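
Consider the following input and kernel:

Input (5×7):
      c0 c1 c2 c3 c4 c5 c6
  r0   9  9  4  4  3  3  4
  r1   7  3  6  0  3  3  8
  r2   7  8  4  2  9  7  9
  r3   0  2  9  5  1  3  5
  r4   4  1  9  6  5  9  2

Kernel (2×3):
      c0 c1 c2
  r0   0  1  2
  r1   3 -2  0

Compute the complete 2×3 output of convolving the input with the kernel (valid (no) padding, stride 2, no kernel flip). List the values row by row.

Output[0,0]: The receptive field on the input at this output position is [9 9 4 / 7 3 6]. Elementwise product with the kernel and sum: 9·1 + 4·2 + 7·3 + 3·-2.

32 28 14
12 37 22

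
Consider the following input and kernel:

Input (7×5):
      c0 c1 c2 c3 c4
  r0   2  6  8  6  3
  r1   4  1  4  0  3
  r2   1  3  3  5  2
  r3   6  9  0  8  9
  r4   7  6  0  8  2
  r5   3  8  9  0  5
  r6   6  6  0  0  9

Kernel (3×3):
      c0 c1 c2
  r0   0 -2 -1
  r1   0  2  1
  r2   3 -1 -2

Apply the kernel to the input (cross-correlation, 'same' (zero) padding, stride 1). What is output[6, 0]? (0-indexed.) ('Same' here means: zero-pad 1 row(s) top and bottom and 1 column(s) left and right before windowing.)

The receptive field on the zero-padded input at this output position is [0 3 8 / 0 6 6 / 0 0 0]. Elementwise product with the kernel and sum: 3·-2 + 8·-1 + 6·2 + 6·1 + 0·3 + 0·-1 + 0·-2.

4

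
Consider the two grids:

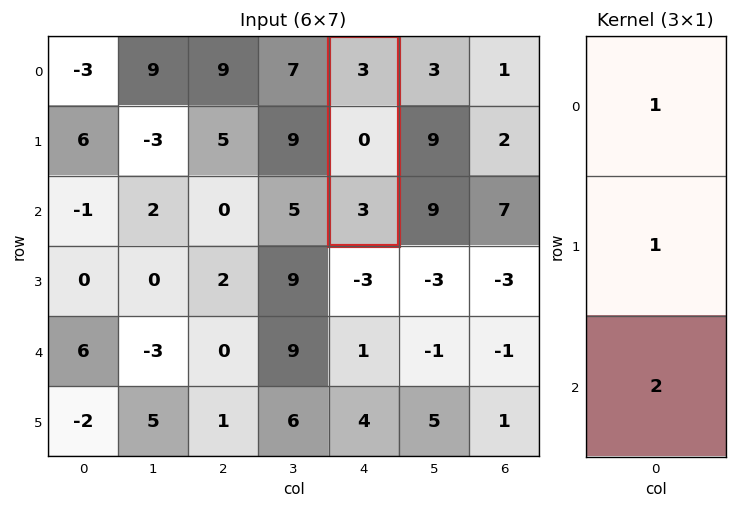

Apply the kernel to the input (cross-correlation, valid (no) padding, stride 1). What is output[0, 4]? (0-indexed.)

9

The receptive field on the input at this output position is [3 / 0 / 3]. Elementwise product with the kernel and sum: 3·1 + 0·1 + 3·2.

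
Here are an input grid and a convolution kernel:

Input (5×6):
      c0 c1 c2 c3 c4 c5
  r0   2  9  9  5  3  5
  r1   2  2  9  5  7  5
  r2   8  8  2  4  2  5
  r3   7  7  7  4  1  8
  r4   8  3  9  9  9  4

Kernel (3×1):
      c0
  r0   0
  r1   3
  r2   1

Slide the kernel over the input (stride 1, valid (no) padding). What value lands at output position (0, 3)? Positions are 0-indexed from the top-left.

19

The receptive field on the input at this output position is [5 / 5 / 4]. Elementwise product with the kernel and sum: 5·3 + 4·1.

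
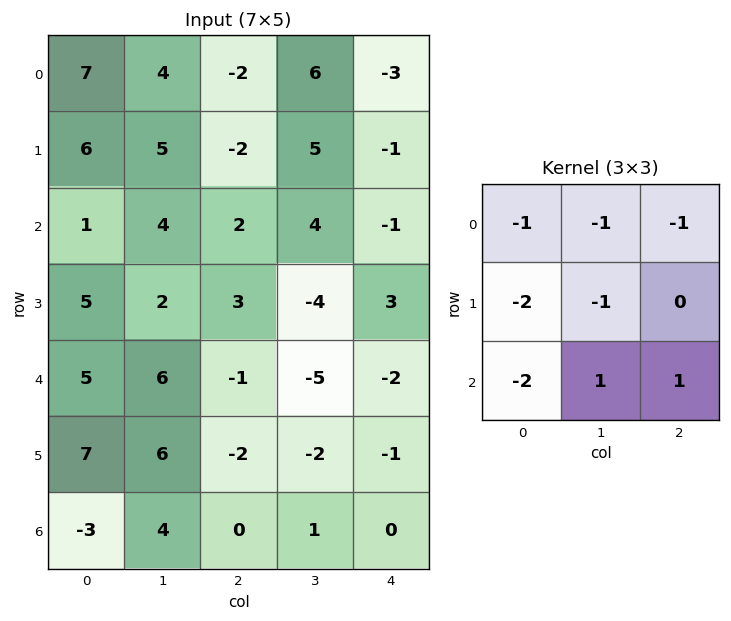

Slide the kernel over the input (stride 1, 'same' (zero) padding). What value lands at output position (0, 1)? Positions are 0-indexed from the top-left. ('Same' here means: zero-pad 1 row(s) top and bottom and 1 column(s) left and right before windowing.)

-27

The receptive field on the zero-padded input at this output position is [0 0 0 / 7 4 -2 / 6 5 -2]. Elementwise product with the kernel and sum: 0·-1 + 0·-1 + 0·-1 + 7·-2 + 4·-1 + 6·-2 + 5·1 + -2·1.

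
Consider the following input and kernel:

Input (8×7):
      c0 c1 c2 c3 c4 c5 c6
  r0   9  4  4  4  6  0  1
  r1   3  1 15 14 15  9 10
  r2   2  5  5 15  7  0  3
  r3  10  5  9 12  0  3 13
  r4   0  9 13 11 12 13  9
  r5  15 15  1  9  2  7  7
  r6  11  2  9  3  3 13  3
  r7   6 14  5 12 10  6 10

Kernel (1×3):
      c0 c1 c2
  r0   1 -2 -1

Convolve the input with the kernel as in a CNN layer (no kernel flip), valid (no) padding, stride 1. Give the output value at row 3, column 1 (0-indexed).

The receptive field on the input at this output position is [5 9 12]. Elementwise product with the kernel and sum: 5·1 + 9·-2 + 12·-1.

-25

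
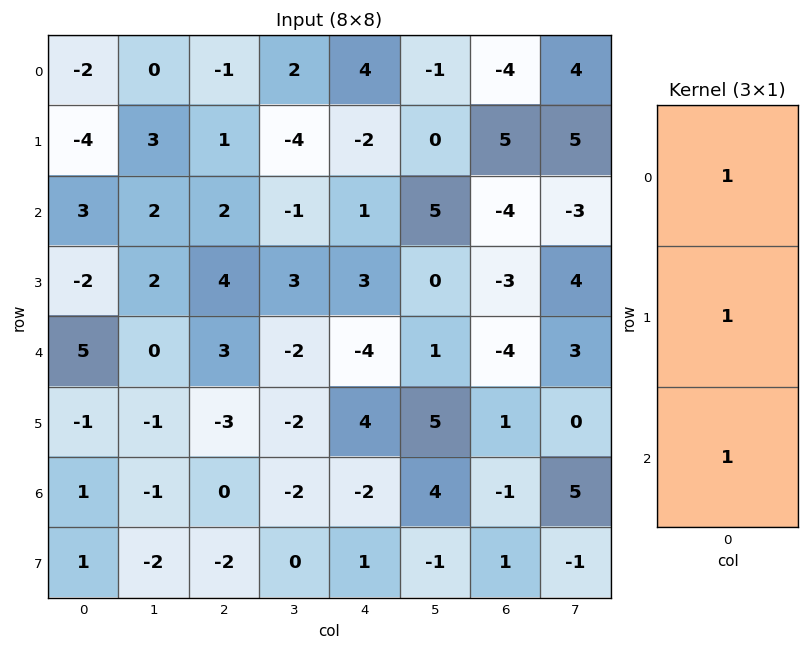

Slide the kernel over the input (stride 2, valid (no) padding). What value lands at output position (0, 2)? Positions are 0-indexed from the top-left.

3

The receptive field on the input at this output position is [4 / -2 / 1]. Elementwise product with the kernel and sum: 4·1 + -2·1 + 1·1.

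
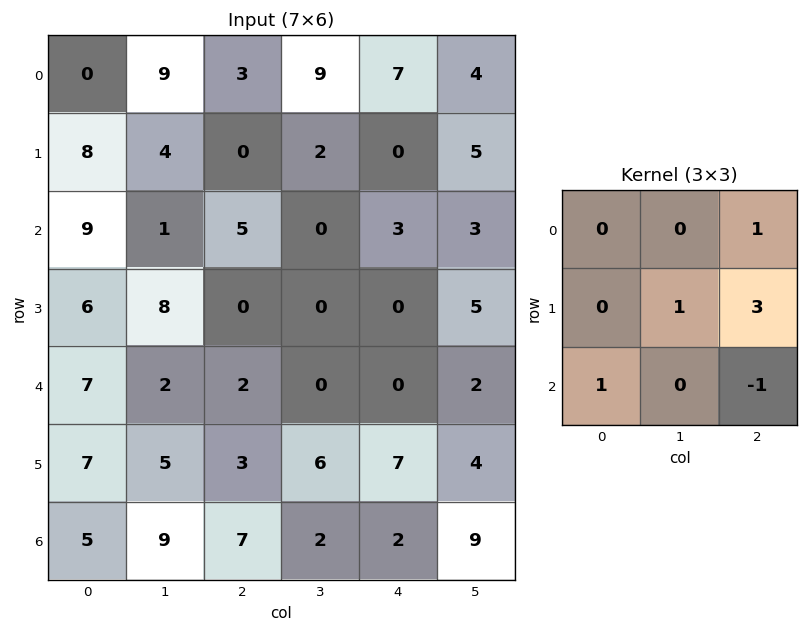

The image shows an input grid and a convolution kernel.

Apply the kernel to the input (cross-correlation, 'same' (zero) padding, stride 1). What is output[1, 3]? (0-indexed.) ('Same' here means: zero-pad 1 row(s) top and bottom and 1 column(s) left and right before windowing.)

The receptive field on the zero-padded input at this output position is [3 9 7 / 0 2 0 / 5 0 3]. Elementwise product with the kernel and sum: 7·1 + 2·1 + 0·3 + 5·1 + 3·-1.

11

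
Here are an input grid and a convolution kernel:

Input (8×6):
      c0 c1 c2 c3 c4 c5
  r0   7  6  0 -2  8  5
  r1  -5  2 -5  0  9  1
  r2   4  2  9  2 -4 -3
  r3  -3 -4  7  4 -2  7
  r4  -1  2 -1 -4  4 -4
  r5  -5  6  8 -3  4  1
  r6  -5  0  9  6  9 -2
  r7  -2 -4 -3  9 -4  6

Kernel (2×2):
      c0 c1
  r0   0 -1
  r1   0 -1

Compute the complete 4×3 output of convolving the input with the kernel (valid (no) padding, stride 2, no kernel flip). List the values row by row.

Output[0,0]: The receptive field on the input at this output position is [7 6 / -5 2]. Elementwise product with the kernel and sum: 6·-1 + 2·-1.
Output[0,1]: The receptive field on the input at this output position is [0 -2 / -5 0]. Elementwise product with the kernel and sum: -2·-1 + 0·-1.

-8 2 -6
2 -6 -4
-8 7 3
4 -15 -4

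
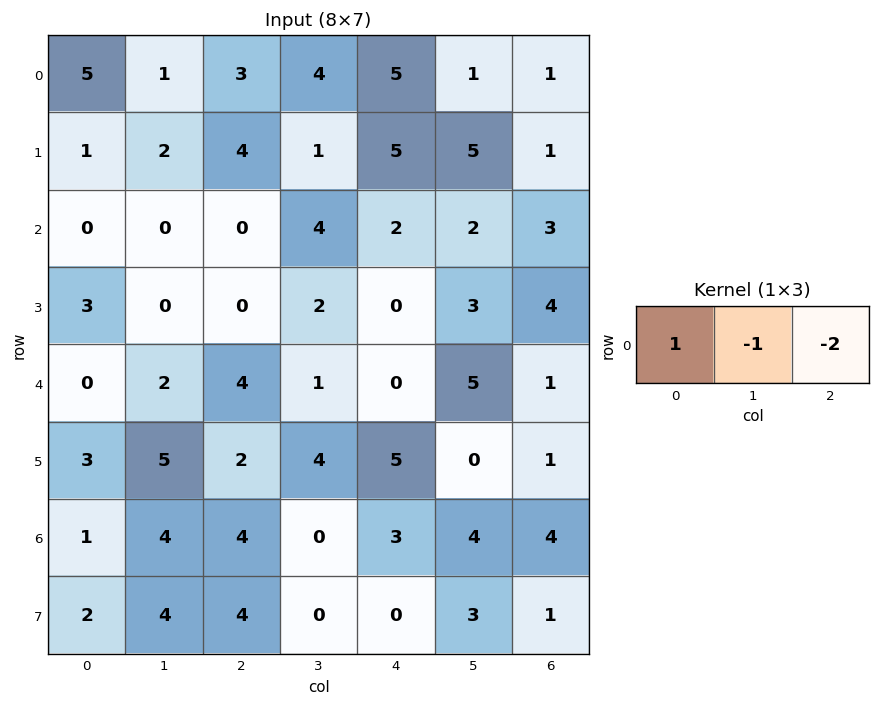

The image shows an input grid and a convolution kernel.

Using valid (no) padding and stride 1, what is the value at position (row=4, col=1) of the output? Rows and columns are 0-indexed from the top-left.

-4

The receptive field on the input at this output position is [2 4 1]. Elementwise product with the kernel and sum: 2·1 + 4·-1 + 1·-2.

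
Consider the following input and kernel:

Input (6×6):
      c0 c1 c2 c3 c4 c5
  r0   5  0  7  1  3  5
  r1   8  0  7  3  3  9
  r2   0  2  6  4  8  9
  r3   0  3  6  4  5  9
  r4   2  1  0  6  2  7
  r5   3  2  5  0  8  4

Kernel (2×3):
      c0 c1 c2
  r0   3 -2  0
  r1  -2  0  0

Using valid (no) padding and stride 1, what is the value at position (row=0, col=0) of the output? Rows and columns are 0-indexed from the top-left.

The receptive field on the input at this output position is [5 0 7 / 8 0 7]. Elementwise product with the kernel and sum: 5·3 + 0·-2 + 8·-2.

-1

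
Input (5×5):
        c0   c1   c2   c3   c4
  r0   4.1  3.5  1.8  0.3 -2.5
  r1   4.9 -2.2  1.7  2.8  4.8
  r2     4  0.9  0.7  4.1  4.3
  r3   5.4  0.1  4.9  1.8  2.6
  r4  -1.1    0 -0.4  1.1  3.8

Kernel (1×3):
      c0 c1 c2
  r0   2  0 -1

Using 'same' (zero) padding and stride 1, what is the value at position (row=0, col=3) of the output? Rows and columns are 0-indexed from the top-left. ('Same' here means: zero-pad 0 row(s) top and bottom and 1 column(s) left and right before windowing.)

6.1

The receptive field on the zero-padded input at this output position is [1.8 0.3 -2.5]. Elementwise product with the kernel and sum: 1.8·2 + -2.5·-1.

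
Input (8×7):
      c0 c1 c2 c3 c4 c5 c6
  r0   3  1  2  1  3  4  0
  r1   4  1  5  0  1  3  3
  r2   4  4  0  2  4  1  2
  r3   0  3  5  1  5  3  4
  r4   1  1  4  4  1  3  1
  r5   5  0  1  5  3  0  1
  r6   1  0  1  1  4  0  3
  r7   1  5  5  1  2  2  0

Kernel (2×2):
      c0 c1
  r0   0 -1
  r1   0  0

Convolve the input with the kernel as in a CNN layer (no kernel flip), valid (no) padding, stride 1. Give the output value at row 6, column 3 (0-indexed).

-4

The receptive field on the input at this output position is [1 4 / 1 2]. Elementwise product with the kernel and sum: 4·-1.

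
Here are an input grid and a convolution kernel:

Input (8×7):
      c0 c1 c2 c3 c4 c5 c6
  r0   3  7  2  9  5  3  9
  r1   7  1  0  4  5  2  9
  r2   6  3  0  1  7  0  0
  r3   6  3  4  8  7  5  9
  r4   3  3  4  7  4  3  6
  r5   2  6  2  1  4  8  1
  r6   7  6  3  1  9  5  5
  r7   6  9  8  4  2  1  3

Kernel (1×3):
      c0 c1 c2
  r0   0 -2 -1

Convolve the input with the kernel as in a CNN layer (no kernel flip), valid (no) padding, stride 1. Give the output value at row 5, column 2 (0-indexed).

The receptive field on the input at this output position is [2 1 4]. Elementwise product with the kernel and sum: 1·-2 + 4·-1.

-6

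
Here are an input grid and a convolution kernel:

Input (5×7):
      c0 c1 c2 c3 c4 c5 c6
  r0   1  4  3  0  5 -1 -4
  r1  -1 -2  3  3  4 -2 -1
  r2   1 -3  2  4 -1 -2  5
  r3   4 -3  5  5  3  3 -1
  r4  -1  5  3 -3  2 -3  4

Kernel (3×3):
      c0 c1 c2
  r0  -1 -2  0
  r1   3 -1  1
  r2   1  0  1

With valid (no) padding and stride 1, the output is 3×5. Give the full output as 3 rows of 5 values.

Output[0,0]: The receptive field on the input at this output position is [1 4 3 / -1 -2 3 / 1 -3 2]. Elementwise product with the kernel and sum: 1·-1 + 4·-2 + -1·3 + -2·-1 + 3·1 + 1·1 + 2·1.

-4 -15 8 -5 14
22 -9 0 8 6
27 -8 8 7 16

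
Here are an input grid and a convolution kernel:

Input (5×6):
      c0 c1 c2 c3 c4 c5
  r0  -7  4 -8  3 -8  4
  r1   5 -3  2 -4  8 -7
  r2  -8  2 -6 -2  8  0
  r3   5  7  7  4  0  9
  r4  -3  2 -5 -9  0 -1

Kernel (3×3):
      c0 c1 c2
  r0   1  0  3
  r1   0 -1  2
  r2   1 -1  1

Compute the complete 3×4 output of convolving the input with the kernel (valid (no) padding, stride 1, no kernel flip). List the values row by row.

Output[0,0]: The receptive field on the input at this output position is [-7 4 -8 / 5 -3 2 / -8 2 -6]. Elementwise product with the kernel and sum: -7·1 + -8·3 + -3·-1 + 2·2 + -8·1 + 2·-1 + -6·1.
Output[0,1]: The receptive field on the input at this output position is [4 -8 3 / -3 2 -4 / 2 -6 -2]. Elementwise product with the kernel and sum: 4·1 + 3·3 + 2·-1 + -4·2 + 2·1 + -6·-1 + -2·1.

-40 9 -8 -17
2 -9 47 -20
-29 -5 18 6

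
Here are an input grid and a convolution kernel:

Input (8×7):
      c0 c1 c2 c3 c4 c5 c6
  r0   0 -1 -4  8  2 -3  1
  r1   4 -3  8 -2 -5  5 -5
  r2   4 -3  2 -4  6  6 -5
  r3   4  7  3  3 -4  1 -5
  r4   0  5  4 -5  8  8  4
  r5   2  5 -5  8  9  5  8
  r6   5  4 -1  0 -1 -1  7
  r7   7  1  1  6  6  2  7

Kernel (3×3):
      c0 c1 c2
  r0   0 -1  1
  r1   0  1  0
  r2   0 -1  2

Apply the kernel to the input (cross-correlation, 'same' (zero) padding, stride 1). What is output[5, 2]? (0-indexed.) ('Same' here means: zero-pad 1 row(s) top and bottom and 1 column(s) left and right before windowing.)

The receptive field on the zero-padded input at this output position is [5 4 -5 / 5 -5 8 / 4 -1 0]. Elementwise product with the kernel and sum: 4·-1 + -5·1 + -5·1 + -1·-1 + 0·2.

-13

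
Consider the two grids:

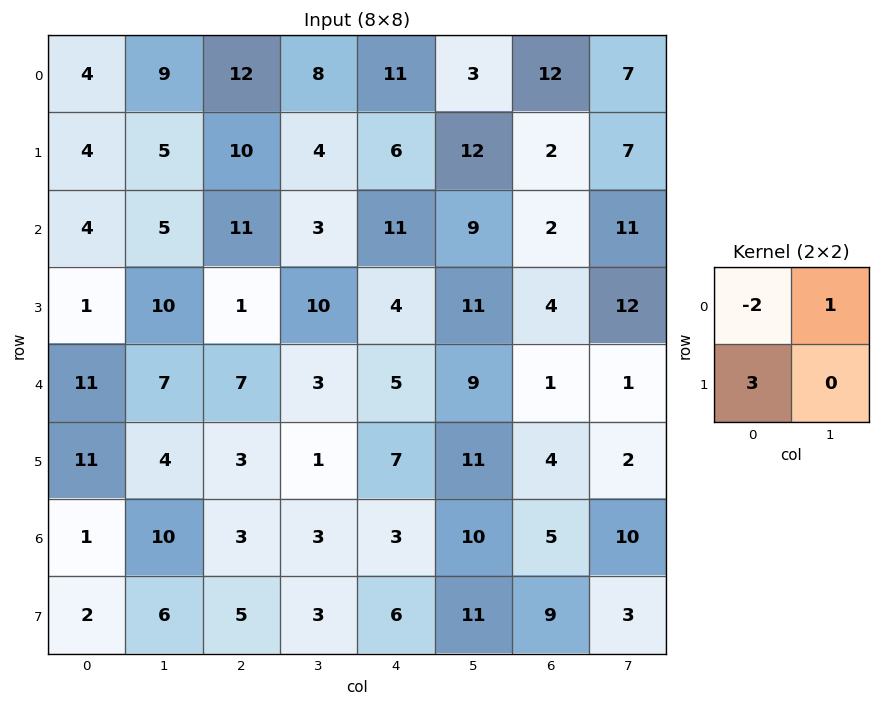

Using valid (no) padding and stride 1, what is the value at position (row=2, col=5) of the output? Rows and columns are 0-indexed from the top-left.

17

The receptive field on the input at this output position is [9 2 / 11 4]. Elementwise product with the kernel and sum: 9·-2 + 2·1 + 11·3.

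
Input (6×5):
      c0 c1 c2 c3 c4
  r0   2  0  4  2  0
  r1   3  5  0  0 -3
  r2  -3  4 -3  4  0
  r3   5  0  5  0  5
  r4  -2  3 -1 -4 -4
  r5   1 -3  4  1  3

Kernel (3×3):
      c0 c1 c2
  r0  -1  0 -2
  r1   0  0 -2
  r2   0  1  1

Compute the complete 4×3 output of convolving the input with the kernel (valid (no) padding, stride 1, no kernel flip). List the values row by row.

-9 -3 6
8 -8 11
1 -17 -15
-12 13 -3

Output[0,0]: The receptive field on the input at this output position is [2 0 4 / 3 5 0 / -3 4 -3]. Elementwise product with the kernel and sum: 2·-1 + 4·-2 + 0·-2 + 4·1 + -3·1.
Output[0,1]: The receptive field on the input at this output position is [0 4 2 / 5 0 0 / 4 -3 4]. Elementwise product with the kernel and sum: 0·-1 + 2·-2 + 0·-2 + -3·1 + 4·1.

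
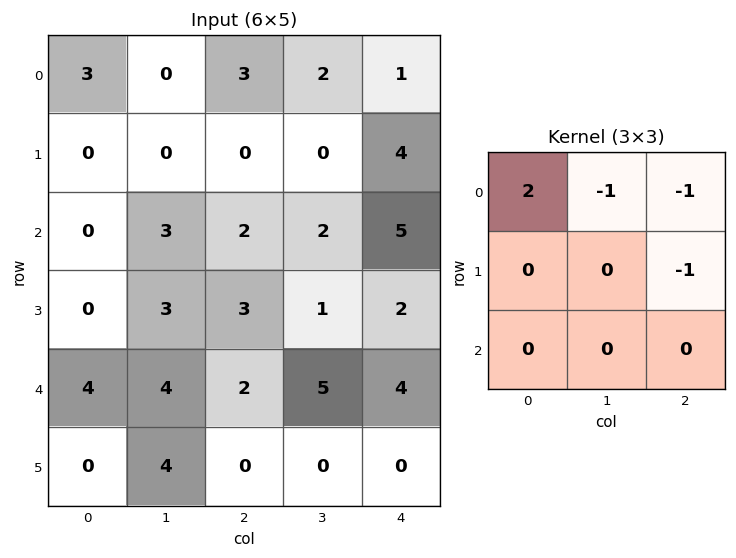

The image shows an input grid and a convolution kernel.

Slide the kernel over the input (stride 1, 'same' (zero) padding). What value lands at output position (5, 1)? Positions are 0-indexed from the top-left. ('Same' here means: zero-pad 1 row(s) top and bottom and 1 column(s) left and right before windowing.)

2

The receptive field on the zero-padded input at this output position is [4 4 2 / 0 4 0 / 0 0 0]. Elementwise product with the kernel and sum: 4·2 + 4·-1 + 2·-1 + 0·-1.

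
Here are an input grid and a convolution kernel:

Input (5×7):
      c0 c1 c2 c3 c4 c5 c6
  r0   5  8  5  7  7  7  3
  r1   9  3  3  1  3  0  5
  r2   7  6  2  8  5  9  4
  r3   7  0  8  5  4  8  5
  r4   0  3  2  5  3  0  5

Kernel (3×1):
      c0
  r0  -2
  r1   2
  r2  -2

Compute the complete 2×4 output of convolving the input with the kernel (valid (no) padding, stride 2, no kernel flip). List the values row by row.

Output[0,0]: The receptive field on the input at this output position is [5 / 9 / 7]. Elementwise product with the kernel and sum: 5·-2 + 9·2 + 7·-2.

-6 -8 -18 -4
0 8 -8 -8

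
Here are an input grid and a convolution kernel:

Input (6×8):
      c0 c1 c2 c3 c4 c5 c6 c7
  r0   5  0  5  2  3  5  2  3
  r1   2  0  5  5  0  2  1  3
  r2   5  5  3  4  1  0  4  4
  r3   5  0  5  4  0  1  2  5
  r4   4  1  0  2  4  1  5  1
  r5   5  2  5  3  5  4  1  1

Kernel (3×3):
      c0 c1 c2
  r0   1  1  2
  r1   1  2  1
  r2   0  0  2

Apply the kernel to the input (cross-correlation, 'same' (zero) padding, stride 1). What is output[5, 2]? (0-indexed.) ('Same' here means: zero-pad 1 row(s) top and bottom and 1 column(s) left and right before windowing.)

The receptive field on the zero-padded input at this output position is [1 0 2 / 2 5 3 / 0 0 0]. Elementwise product with the kernel and sum: 1·1 + 0·1 + 2·2 + 2·1 + 5·2 + 3·1 + 0·2.

20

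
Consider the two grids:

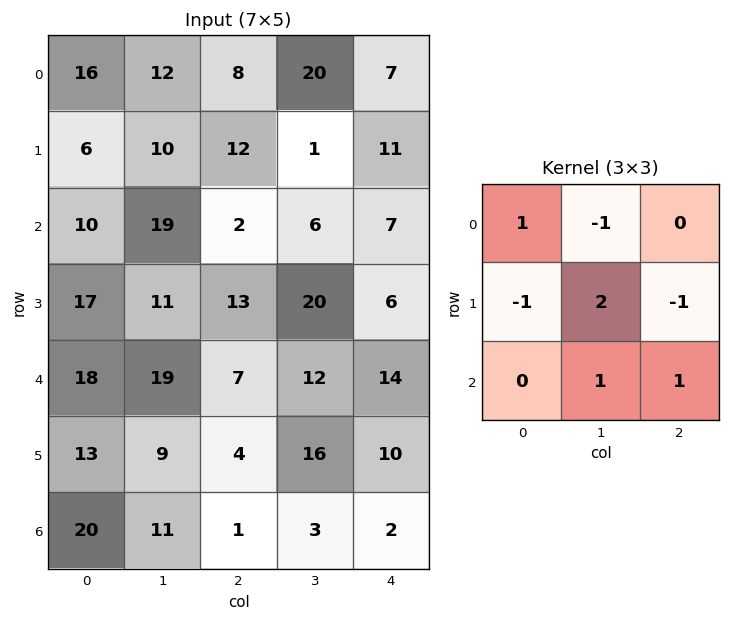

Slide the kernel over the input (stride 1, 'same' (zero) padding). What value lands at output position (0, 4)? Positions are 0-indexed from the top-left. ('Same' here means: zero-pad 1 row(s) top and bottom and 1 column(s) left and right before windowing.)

5

The receptive field on the zero-padded input at this output position is [0 0 0 / 20 7 0 / 1 11 0]. Elementwise product with the kernel and sum: 0·1 + 0·-1 + 20·-1 + 7·2 + 0·-1 + 11·1 + 0·1.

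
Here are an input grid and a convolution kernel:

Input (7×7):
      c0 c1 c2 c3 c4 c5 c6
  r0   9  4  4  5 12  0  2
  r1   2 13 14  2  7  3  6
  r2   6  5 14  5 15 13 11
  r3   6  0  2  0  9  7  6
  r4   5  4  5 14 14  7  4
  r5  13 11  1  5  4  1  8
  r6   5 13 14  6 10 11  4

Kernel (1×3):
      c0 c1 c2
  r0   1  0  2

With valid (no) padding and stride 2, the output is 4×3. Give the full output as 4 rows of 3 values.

17 28 16
34 44 37
15 33 22
33 34 18

Output[0,0]: The receptive field on the input at this output position is [9 4 4]. Elementwise product with the kernel and sum: 9·1 + 4·2.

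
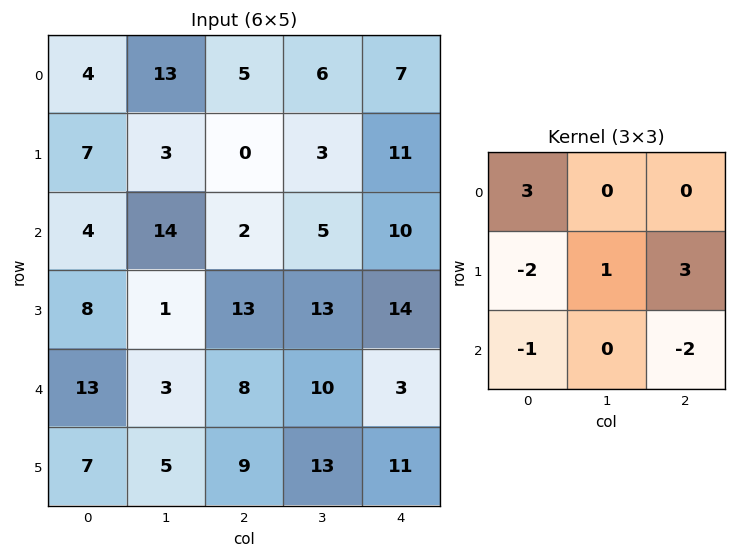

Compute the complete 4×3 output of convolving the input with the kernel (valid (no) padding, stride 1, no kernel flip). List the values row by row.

-7 18 29
-1 -29 -10
7 69 21
0 4 11

Output[0,0]: The receptive field on the input at this output position is [4 13 5 / 7 3 0 / 4 14 2]. Elementwise product with the kernel and sum: 4·3 + 7·-2 + 3·1 + 0·3 + 4·-1 + 2·-2.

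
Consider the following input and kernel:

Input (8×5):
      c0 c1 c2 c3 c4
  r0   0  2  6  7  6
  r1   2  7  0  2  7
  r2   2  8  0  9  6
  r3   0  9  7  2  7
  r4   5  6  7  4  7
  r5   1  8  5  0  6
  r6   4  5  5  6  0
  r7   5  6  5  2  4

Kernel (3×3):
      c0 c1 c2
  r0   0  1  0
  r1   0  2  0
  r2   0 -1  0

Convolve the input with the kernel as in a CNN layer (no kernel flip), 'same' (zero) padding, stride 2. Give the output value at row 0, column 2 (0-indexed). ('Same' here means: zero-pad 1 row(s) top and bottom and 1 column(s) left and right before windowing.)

5

The receptive field on the zero-padded input at this output position is [0 0 0 / 7 6 0 / 2 7 0]. Elementwise product with the kernel and sum: 0·1 + 6·2 + 7·-1.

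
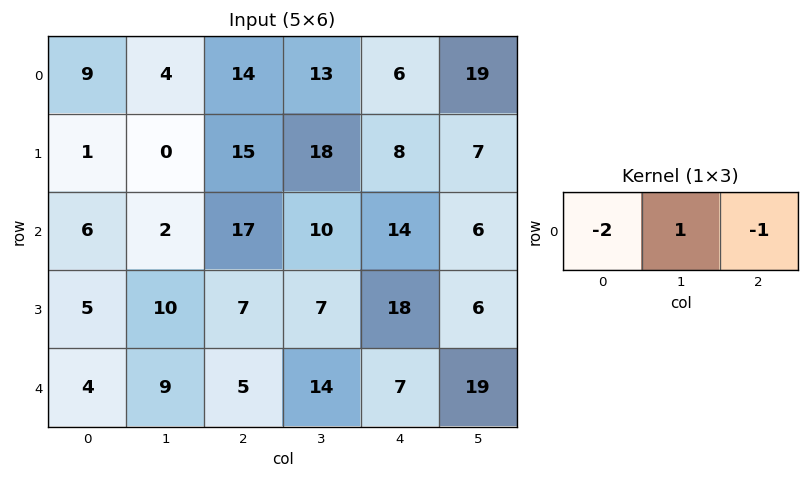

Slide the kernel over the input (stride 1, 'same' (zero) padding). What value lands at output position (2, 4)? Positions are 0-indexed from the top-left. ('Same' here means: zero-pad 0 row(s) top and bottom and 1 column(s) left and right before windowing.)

The receptive field on the zero-padded input at this output position is [10 14 6]. Elementwise product with the kernel and sum: 10·-2 + 14·1 + 6·-1.

-12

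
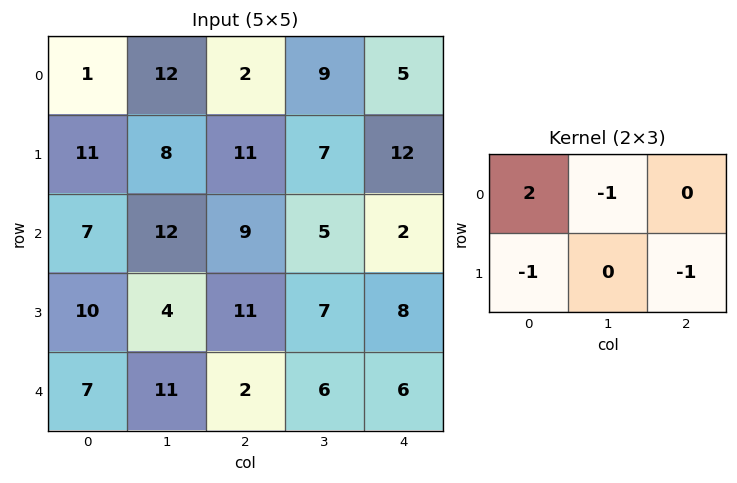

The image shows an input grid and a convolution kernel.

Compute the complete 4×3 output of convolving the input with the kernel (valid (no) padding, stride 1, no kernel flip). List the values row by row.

Output[0,0]: The receptive field on the input at this output position is [1 12 2 / 11 8 11]. Elementwise product with the kernel and sum: 1·2 + 12·-1 + 11·-1 + 11·-1.
Output[0,1]: The receptive field on the input at this output position is [12 2 9 / 8 11 7]. Elementwise product with the kernel and sum: 12·2 + 2·-1 + 8·-1 + 7·-1.

-32 7 -28
-2 -12 4
-19 4 -6
7 -20 7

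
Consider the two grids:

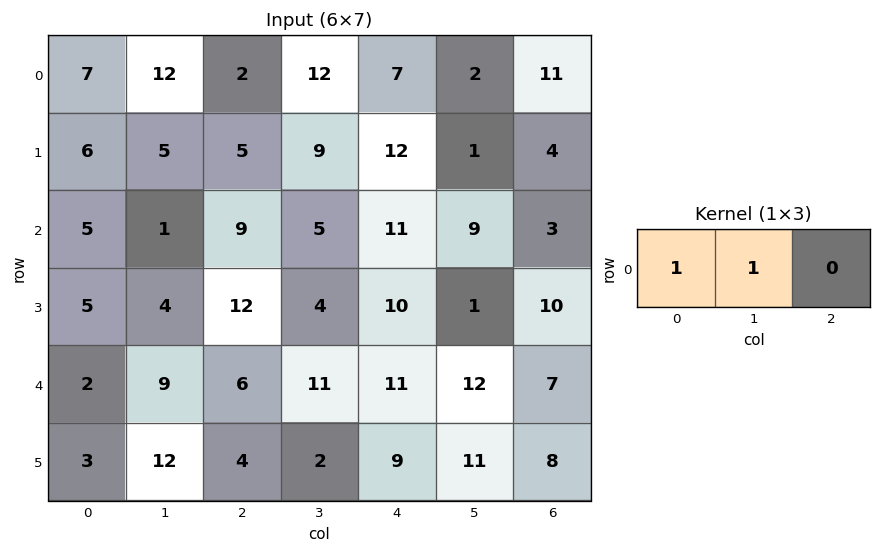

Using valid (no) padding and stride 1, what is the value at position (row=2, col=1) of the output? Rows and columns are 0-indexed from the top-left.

The receptive field on the input at this output position is [1 9 5]. Elementwise product with the kernel and sum: 1·1 + 9·1.

10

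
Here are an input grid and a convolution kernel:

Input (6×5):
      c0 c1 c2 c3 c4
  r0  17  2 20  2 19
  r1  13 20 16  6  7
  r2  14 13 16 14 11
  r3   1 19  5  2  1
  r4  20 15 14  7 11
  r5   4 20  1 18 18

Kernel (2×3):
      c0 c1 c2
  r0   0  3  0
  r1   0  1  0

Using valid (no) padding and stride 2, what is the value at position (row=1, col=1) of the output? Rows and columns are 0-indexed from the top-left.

The receptive field on the input at this output position is [16 14 11 / 5 2 1]. Elementwise product with the kernel and sum: 14·3 + 2·1.

44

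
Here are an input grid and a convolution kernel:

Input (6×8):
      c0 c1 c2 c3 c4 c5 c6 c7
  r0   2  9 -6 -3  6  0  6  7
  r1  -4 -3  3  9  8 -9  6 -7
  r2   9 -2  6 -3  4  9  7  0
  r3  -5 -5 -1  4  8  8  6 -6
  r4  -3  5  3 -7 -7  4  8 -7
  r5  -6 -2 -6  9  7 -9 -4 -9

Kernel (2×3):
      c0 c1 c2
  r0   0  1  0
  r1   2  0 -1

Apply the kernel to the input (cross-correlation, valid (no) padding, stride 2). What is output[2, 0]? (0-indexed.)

The receptive field on the input at this output position is [-3 5 3 / -6 -2 -6]. Elementwise product with the kernel and sum: 5·1 + -6·2 + -6·-1.

-1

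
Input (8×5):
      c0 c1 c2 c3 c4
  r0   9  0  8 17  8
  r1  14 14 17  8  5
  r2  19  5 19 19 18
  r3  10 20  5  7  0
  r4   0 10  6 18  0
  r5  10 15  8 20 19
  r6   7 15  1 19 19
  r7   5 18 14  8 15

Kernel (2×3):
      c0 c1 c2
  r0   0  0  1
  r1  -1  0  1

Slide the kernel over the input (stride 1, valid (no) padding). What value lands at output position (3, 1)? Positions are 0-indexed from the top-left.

15

The receptive field on the input at this output position is [20 5 7 / 10 6 18]. Elementwise product with the kernel and sum: 7·1 + 10·-1 + 18·1.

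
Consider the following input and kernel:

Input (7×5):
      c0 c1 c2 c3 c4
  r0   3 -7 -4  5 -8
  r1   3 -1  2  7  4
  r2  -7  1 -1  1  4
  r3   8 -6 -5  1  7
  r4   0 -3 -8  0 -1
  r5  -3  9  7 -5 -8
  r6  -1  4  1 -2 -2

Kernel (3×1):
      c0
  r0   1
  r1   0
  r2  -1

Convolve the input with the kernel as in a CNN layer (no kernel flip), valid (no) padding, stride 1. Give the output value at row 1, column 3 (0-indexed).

6

The receptive field on the input at this output position is [7 / 1 / 1]. Elementwise product with the kernel and sum: 7·1 + 1·-1.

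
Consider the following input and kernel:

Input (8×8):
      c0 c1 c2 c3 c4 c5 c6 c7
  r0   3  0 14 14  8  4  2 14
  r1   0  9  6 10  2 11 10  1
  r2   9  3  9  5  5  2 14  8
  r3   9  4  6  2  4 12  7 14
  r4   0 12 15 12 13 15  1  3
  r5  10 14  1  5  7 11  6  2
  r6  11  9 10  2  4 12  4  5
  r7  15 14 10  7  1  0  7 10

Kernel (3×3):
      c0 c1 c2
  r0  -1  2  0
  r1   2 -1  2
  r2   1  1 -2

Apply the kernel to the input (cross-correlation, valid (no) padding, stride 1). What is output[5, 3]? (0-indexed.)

41

The receptive field on the input at this output position is [5 7 11 / 2 4 12 / 7 1 0]. Elementwise product with the kernel and sum: 5·-1 + 7·2 + 2·2 + 4·-1 + 12·2 + 7·1 + 1·1 + 0·-2.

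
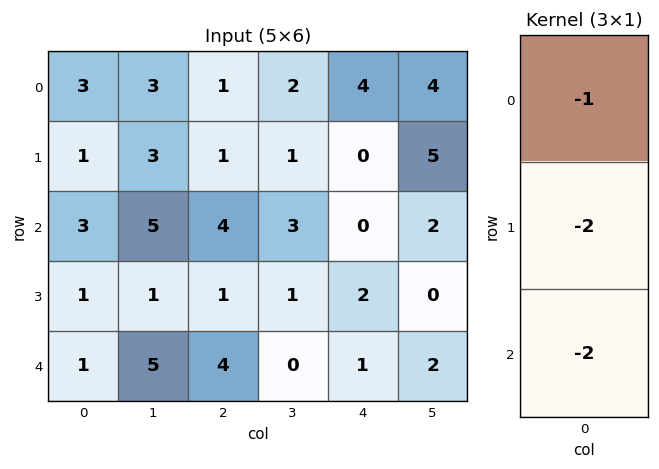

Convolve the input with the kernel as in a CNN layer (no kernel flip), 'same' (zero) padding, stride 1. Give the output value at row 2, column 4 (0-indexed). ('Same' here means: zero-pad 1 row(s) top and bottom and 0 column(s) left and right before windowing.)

The receptive field on the zero-padded input at this output position is [0 / 0 / 2]. Elementwise product with the kernel and sum: 0·-1 + 0·-2 + 2·-2.

-4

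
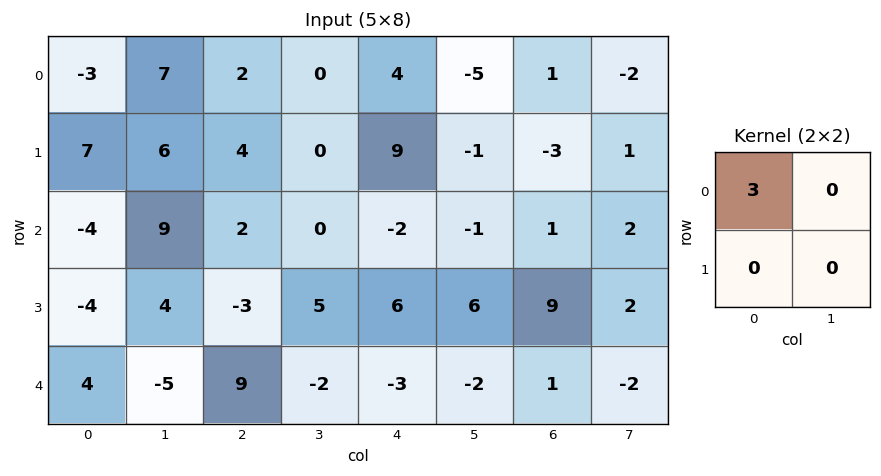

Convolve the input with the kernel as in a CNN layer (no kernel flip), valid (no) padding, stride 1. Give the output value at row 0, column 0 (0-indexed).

The receptive field on the input at this output position is [-3 7 / 7 6]. Elementwise product with the kernel and sum: -3·3.

-9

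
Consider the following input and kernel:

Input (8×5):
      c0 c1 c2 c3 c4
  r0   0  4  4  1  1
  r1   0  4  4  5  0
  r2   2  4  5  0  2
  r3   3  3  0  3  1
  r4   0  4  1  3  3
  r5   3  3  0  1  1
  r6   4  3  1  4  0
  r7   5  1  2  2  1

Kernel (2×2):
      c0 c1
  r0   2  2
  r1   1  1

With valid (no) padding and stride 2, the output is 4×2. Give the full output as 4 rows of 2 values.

Output[0,0]: The receptive field on the input at this output position is [0 4 / 0 4]. Elementwise product with the kernel and sum: 0·2 + 4·2 + 0·1 + 4·1.
Output[0,1]: The receptive field on the input at this output position is [4 1 / 4 5]. Elementwise product with the kernel and sum: 4·2 + 1·2 + 4·1 + 5·1.

12 19
18 13
14 9
20 14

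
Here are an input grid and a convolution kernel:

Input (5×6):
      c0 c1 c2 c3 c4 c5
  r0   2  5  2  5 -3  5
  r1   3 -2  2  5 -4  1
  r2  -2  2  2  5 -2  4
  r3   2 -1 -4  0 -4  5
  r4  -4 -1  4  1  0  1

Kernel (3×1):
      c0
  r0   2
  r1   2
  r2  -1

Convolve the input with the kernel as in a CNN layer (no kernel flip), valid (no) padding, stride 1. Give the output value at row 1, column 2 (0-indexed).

The receptive field on the input at this output position is [2 / 2 / -4]. Elementwise product with the kernel and sum: 2·2 + 2·2 + -4·-1.

12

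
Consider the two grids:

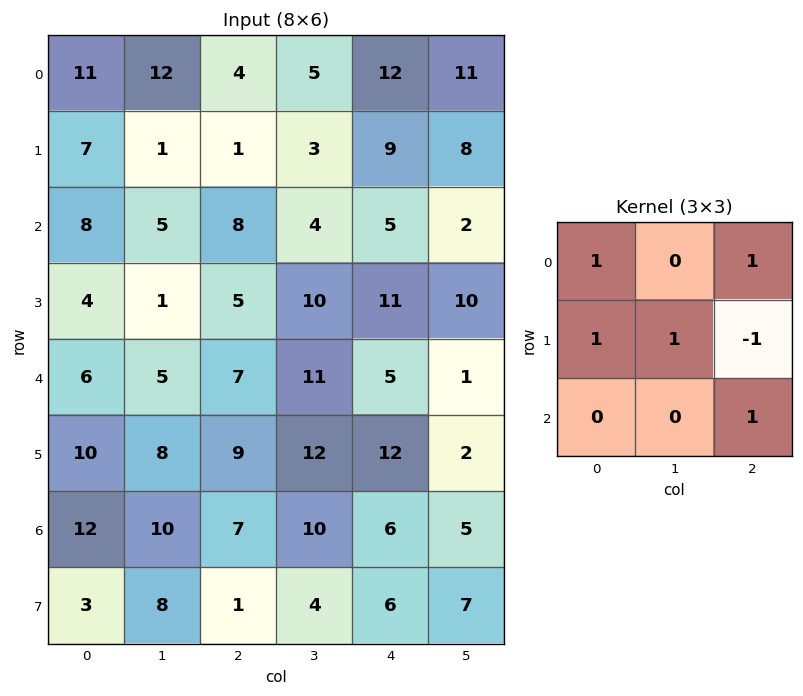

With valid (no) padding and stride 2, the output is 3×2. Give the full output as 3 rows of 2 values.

30 16
23 22
29 27

Output[0,0]: The receptive field on the input at this output position is [11 12 4 / 7 1 1 / 8 5 8]. Elementwise product with the kernel and sum: 11·1 + 4·1 + 7·1 + 1·1 + 1·-1 + 8·1.
Output[0,1]: The receptive field on the input at this output position is [4 5 12 / 1 3 9 / 8 4 5]. Elementwise product with the kernel and sum: 4·1 + 12·1 + 1·1 + 3·1 + 9·-1 + 5·1.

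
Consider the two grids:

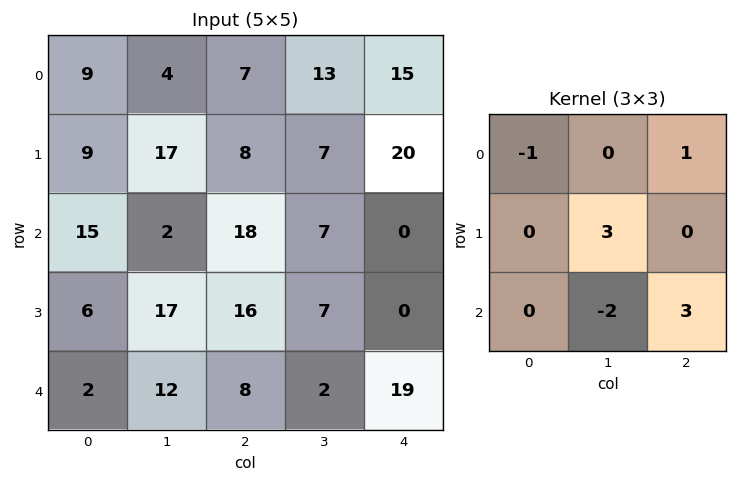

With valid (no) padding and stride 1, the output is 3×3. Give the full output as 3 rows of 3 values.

99 18 15
19 33 19
54 43 56

Output[0,0]: The receptive field on the input at this output position is [9 4 7 / 9 17 8 / 15 2 18]. Elementwise product with the kernel and sum: 9·-1 + 7·1 + 17·3 + 2·-2 + 18·3.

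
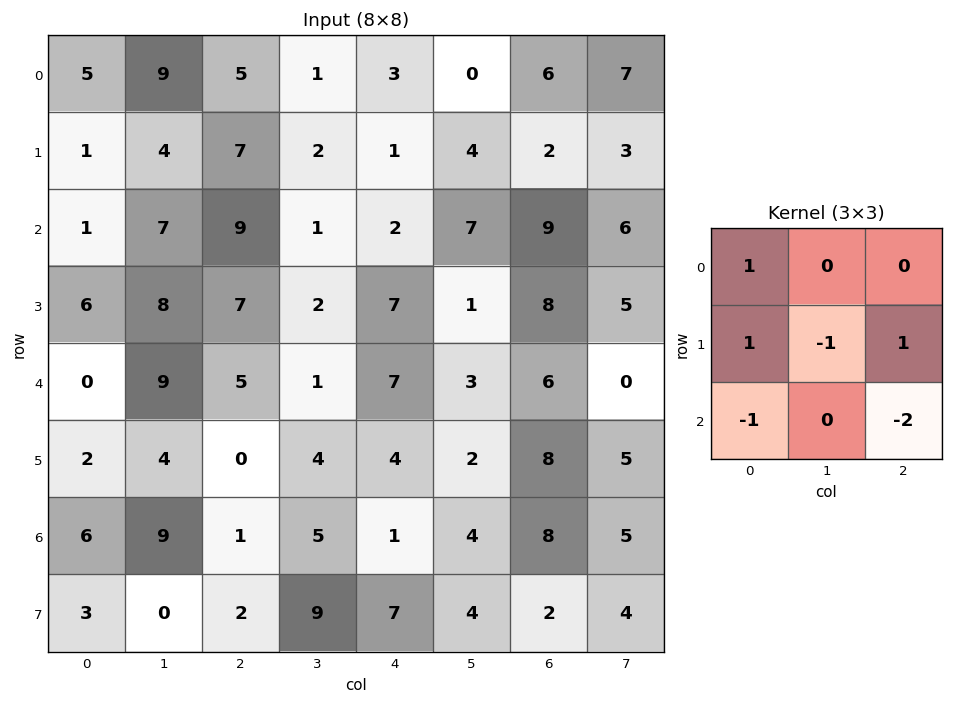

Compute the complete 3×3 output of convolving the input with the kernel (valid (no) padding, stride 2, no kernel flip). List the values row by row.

-10 -2 -18
-4 2 -3
-10 2 0

Output[0,0]: The receptive field on the input at this output position is [5 9 5 / 1 4 7 / 1 7 9]. Elementwise product with the kernel and sum: 5·1 + 1·1 + 4·-1 + 7·1 + 1·-1 + 9·-2.
Output[0,1]: The receptive field on the input at this output position is [5 1 3 / 7 2 1 / 9 1 2]. Elementwise product with the kernel and sum: 5·1 + 7·1 + 2·-1 + 1·1 + 9·-1 + 2·-2.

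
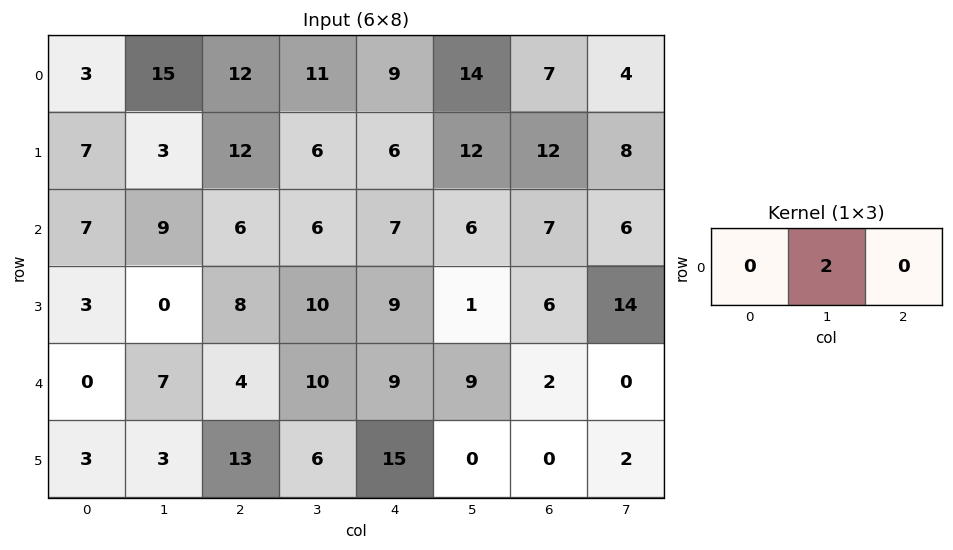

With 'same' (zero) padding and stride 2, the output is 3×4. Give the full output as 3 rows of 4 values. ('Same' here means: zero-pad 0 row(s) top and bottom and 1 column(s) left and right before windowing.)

6 24 18 14
14 12 14 14
0 8 18 4

Output[0,0]: The receptive field on the zero-padded input at this output position is [0 3 15]. Elementwise product with the kernel and sum: 3·2.
Output[0,1]: The receptive field on the zero-padded input at this output position is [15 12 11]. Elementwise product with the kernel and sum: 12·2.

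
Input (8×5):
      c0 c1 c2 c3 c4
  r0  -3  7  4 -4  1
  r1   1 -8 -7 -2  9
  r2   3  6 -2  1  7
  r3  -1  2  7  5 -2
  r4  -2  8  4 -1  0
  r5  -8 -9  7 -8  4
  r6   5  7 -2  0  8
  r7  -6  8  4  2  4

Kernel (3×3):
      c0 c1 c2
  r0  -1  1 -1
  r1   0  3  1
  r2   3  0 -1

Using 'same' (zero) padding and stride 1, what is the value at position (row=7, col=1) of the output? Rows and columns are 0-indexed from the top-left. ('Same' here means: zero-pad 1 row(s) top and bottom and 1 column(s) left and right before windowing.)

The receptive field on the zero-padded input at this output position is [5 7 -2 / -6 8 4 / 0 0 0]. Elementwise product with the kernel and sum: 5·-1 + 7·1 + -2·-1 + 8·3 + 4·1 + 0·3 + 0·-1.

32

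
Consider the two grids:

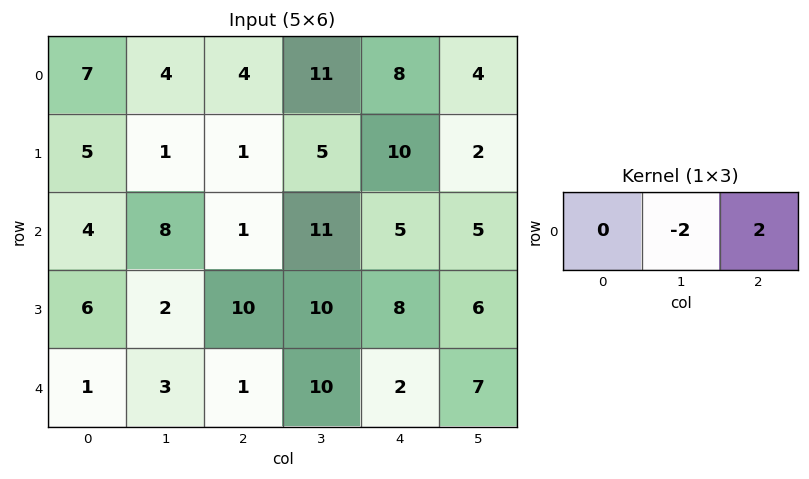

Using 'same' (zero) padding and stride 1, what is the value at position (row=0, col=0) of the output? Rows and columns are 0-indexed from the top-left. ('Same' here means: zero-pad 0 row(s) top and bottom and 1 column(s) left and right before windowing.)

The receptive field on the zero-padded input at this output position is [0 7 4]. Elementwise product with the kernel and sum: 7·-2 + 4·2.

-6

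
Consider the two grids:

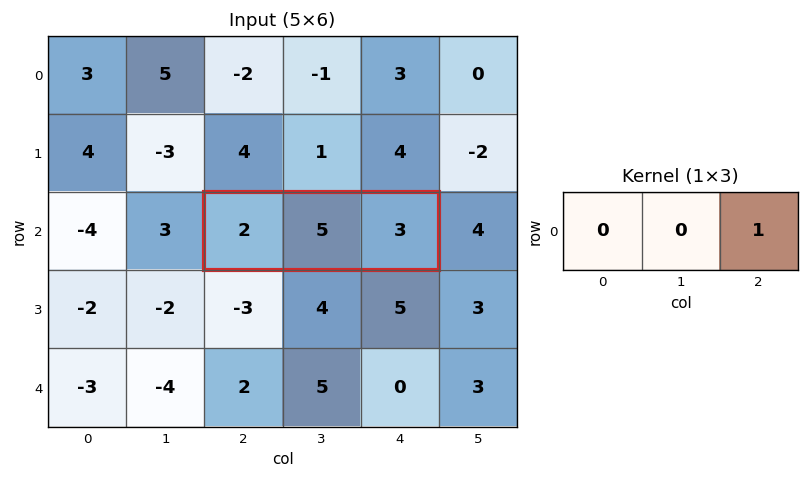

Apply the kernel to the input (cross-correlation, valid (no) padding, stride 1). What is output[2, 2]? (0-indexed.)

3

The receptive field on the input at this output position is [2 5 3]. Elementwise product with the kernel and sum: 3·1.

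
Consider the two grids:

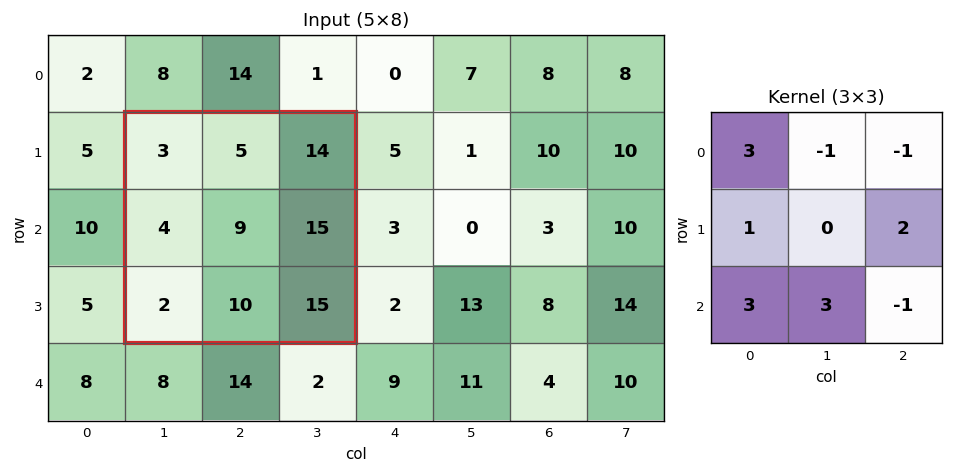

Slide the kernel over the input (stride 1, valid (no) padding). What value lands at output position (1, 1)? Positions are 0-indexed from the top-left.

45

The receptive field on the input at this output position is [3 5 14 / 4 9 15 / 2 10 15]. Elementwise product with the kernel and sum: 3·3 + 5·-1 + 14·-1 + 4·1 + 15·2 + 2·3 + 10·3 + 15·-1.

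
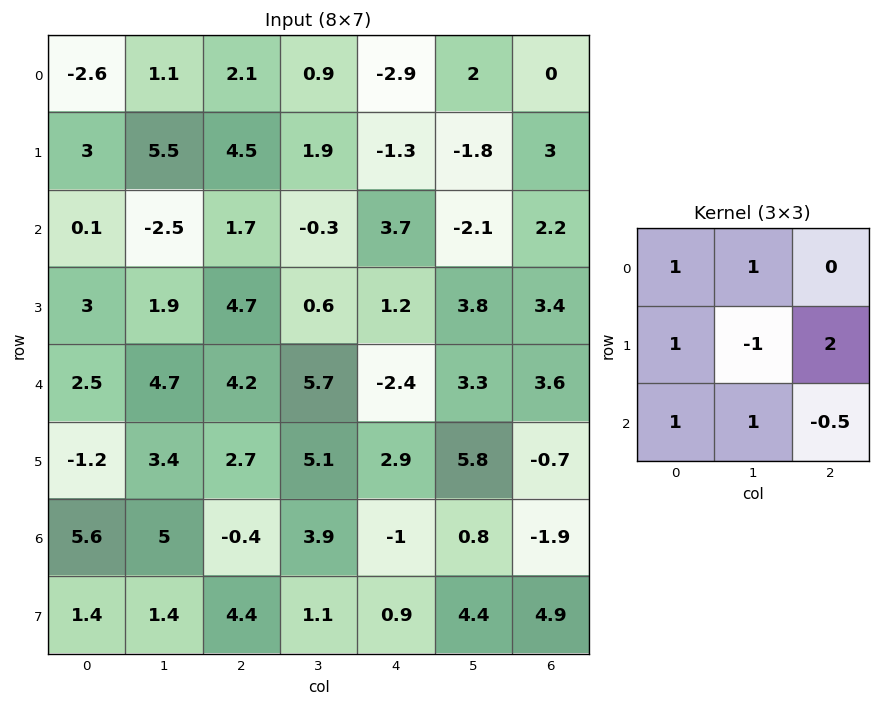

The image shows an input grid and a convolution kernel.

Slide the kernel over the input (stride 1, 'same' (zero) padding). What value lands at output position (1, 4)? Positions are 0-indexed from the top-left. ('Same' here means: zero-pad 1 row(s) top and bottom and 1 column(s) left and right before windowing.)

2.05

The receptive field on the zero-padded input at this output position is [0.9 -2.9 2 / 1.9 -1.3 -1.8 / -0.3 3.7 -2.1]. Elementwise product with the kernel and sum: 0.9·1 + -2.9·1 + 1.9·1 + -1.3·-1 + -1.8·2 + -0.3·1 + 3.7·1 + -2.1·-0.5.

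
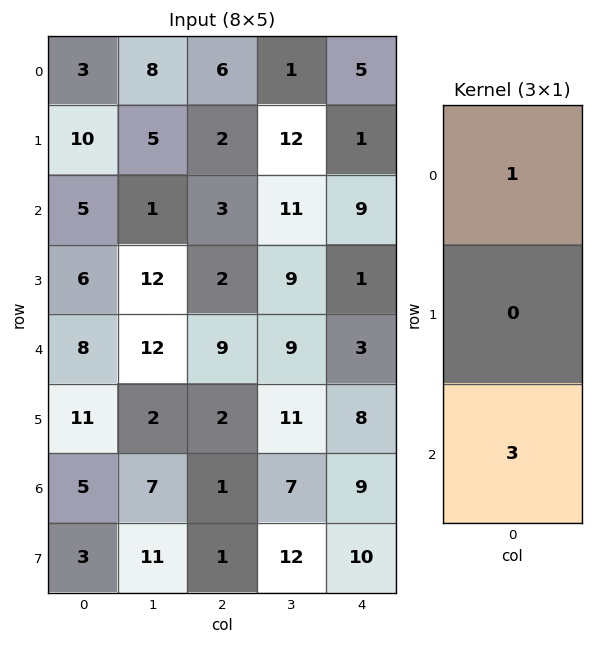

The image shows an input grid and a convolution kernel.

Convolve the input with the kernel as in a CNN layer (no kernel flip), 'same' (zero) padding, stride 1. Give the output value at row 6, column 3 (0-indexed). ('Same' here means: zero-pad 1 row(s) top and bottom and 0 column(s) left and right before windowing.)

The receptive field on the zero-padded input at this output position is [11 / 7 / 12]. Elementwise product with the kernel and sum: 11·1 + 12·3.

47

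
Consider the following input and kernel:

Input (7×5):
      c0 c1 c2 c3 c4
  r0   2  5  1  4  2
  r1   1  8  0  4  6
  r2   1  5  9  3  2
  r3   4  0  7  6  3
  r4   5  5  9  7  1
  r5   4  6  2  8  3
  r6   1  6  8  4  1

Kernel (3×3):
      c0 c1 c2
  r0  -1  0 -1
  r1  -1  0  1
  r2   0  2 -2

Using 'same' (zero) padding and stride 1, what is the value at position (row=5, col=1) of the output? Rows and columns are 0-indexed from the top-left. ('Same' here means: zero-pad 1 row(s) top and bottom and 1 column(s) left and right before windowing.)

-20

The receptive field on the zero-padded input at this output position is [5 5 9 / 4 6 2 / 1 6 8]. Elementwise product with the kernel and sum: 5·-1 + 9·-1 + 4·-1 + 2·1 + 6·2 + 8·-2.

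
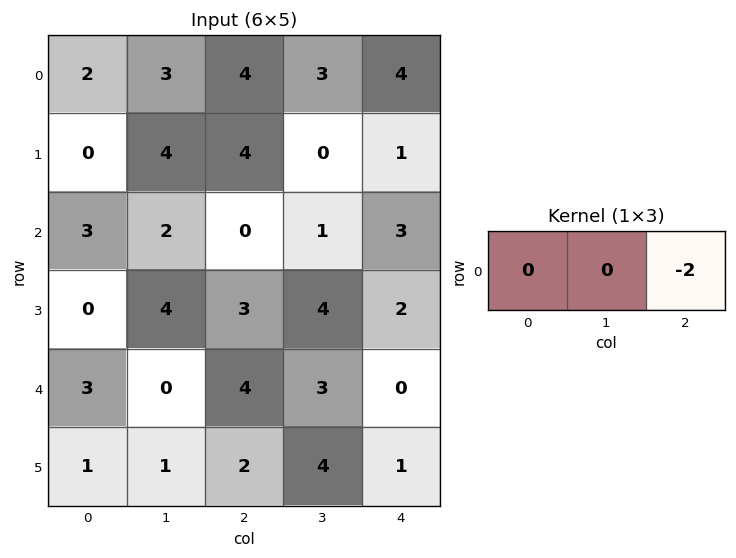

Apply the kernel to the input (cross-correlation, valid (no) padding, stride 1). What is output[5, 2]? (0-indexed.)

The receptive field on the input at this output position is [2 4 1]. Elementwise product with the kernel and sum: 1·-2.

-2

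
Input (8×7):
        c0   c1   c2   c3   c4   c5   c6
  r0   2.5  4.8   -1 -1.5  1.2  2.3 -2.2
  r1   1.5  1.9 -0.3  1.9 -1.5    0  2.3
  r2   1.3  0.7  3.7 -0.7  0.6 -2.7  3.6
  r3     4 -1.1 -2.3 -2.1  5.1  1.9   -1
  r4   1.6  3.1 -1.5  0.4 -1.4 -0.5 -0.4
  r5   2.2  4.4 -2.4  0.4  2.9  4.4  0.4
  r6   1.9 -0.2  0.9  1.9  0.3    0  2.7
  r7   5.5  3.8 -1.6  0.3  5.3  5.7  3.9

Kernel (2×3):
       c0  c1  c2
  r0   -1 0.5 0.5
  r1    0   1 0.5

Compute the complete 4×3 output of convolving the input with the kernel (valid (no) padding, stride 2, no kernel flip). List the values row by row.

1.15 2 -0
-1.35 -3.3 1.25
2.4 2.85 5.55
1.45 3.15 8.7

Output[0,0]: The receptive field on the input at this output position is [2.5 4.8 -1 / 1.5 1.9 -0.3]. Elementwise product with the kernel and sum: 2.5·-1 + 4.8·0.5 + -1·0.5 + 1.9·1 + -0.3·0.5.
Output[0,1]: The receptive field on the input at this output position is [-1 -1.5 1.2 / -0.3 1.9 -1.5]. Elementwise product with the kernel and sum: -1·-1 + -1.5·0.5 + 1.2·0.5 + 1.9·1 + -1.5·0.5.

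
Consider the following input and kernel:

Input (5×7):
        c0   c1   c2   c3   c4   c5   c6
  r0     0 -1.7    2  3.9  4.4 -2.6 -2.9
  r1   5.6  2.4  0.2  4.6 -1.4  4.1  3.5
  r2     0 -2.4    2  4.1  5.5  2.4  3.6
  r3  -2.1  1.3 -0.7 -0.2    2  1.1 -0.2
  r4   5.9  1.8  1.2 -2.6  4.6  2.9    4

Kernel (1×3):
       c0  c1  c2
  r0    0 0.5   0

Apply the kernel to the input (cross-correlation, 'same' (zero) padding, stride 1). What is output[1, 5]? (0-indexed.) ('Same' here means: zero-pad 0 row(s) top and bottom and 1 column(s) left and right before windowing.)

2.05

The receptive field on the zero-padded input at this output position is [-1.4 4.1 3.5]. Elementwise product with the kernel and sum: 4.1·0.5.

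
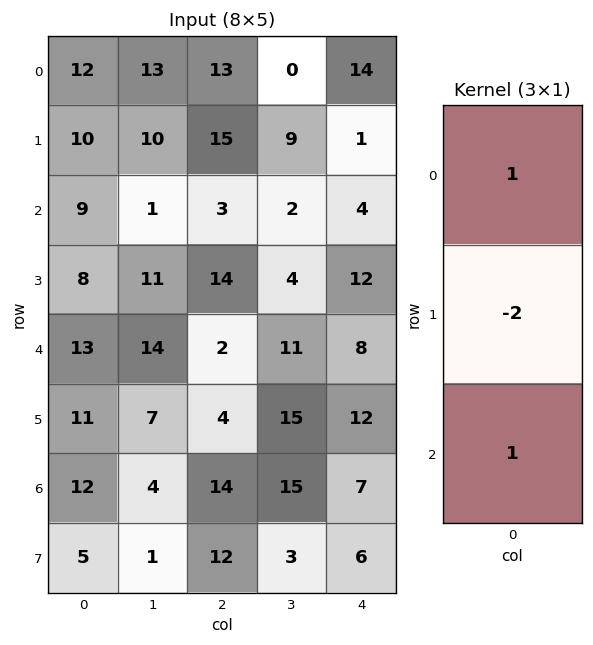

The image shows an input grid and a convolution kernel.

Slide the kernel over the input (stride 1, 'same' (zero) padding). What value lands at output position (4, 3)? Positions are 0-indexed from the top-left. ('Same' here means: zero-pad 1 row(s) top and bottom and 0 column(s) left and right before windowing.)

The receptive field on the zero-padded input at this output position is [4 / 11 / 15]. Elementwise product with the kernel and sum: 4·1 + 11·-2 + 15·1.

-3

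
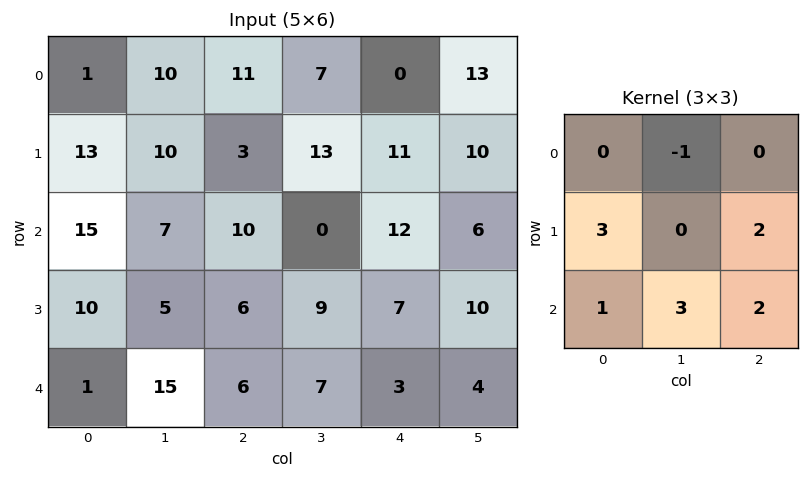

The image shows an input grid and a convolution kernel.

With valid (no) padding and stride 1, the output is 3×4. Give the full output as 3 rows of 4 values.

Output[0,0]: The receptive field on the input at this output position is [1 10 11 / 13 10 3 / 15 7 10]. Elementwise product with the kernel and sum: 10·-1 + 13·3 + 3·2 + 15·1 + 7·3 + 10·2.
Output[0,1]: The receptive field on the input at this output position is [10 11 7 / 10 3 13 / 7 10 0]. Elementwise product with the kernel and sum: 11·-1 + 10·3 + 13·2 + 7·1 + 10·3 + 0·2.

91 82 58 107
92 59 88 51
93 70 65 59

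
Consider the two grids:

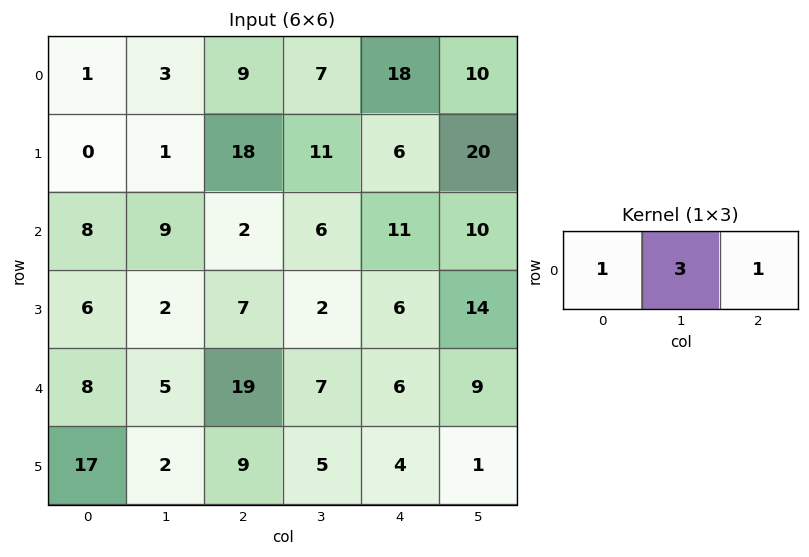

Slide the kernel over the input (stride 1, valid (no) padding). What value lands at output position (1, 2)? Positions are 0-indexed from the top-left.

57

The receptive field on the input at this output position is [18 11 6]. Elementwise product with the kernel and sum: 18·1 + 11·3 + 6·1.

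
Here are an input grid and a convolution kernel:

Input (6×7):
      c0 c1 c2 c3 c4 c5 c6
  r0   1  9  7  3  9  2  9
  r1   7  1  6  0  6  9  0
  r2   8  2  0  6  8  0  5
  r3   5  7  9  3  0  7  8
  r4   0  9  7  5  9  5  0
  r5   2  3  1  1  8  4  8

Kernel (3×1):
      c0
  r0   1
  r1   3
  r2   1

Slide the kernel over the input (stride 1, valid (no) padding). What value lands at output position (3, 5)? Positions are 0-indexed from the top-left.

26

The receptive field on the input at this output position is [7 / 5 / 4]. Elementwise product with the kernel and sum: 7·1 + 5·3 + 4·1.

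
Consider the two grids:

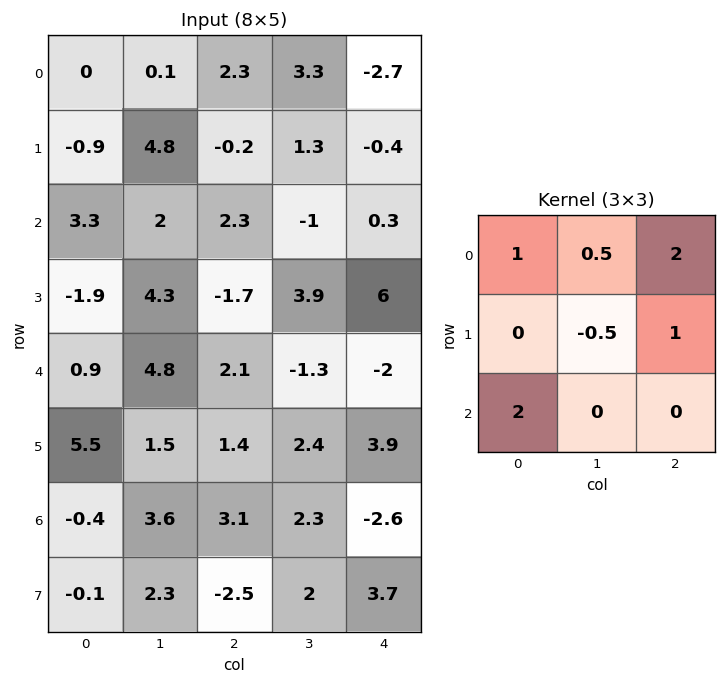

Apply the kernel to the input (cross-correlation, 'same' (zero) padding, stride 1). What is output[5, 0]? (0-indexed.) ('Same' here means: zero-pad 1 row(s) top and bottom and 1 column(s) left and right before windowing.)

8.8

The receptive field on the zero-padded input at this output position is [0 0.9 4.8 / 0 5.5 1.5 / 0 -0.4 3.6]. Elementwise product with the kernel and sum: 0·1 + 0.9·0.5 + 4.8·2 + 5.5·-0.5 + 1.5·1 + 0·2.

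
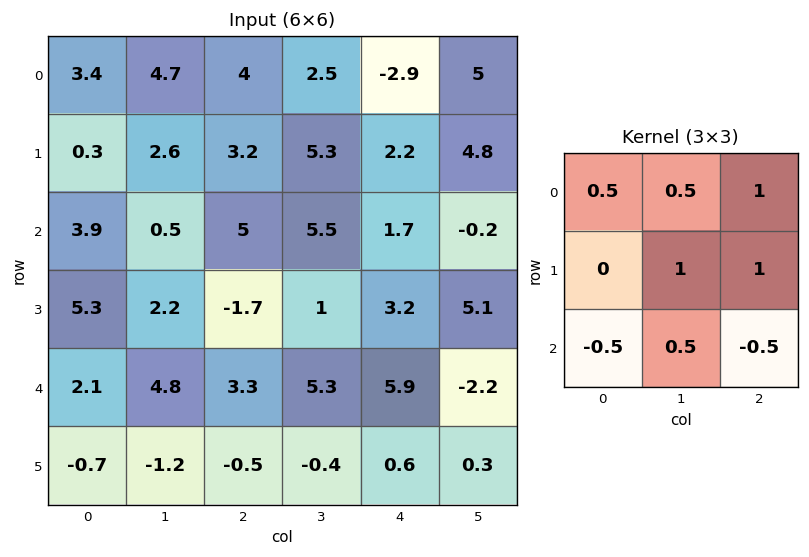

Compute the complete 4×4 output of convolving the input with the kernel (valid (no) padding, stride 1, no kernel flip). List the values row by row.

Output[0,0]: The receptive field on the input at this output position is [3.4 4.7 4 / 0.3 2.6 3.2 / 3.9 0.5 5]. Elementwise product with the kernel and sum: 3.4·0.5 + 4.7·0.5 + 4·1 + 2.6·1 + 3.2·1 + 3.9·-0.5 + 0.5·0.5 + 5·-0.5.

9.65 14.85 7.25 10
9.45 16.25 13.4 8.6
7.4 4.15 9.2 13.1
10.15 10.4 13.8 11.25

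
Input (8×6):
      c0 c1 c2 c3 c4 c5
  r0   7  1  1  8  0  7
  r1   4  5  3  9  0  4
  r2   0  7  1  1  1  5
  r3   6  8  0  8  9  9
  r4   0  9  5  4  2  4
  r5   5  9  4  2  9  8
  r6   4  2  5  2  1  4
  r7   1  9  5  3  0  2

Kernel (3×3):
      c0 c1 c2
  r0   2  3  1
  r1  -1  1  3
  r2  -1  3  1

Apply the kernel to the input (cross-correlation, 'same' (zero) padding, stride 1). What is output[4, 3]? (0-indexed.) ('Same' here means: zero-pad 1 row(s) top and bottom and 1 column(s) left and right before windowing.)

49

The receptive field on the zero-padded input at this output position is [0 8 9 / 5 4 2 / 4 2 9]. Elementwise product with the kernel and sum: 0·2 + 8·3 + 9·1 + 5·-1 + 4·1 + 2·3 + 4·-1 + 2·3 + 9·1.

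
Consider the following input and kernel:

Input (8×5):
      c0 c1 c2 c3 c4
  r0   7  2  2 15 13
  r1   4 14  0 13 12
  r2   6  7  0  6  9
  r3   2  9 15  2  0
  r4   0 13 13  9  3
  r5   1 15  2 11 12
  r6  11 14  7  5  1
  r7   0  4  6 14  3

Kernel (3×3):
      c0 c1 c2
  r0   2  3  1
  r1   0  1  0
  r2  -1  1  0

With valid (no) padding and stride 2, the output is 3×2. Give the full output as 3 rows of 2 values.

Output[0,0]: The receptive field on the input at this output position is [7 2 2 / 4 14 0 / 6 7 0]. Elementwise product with the kernel and sum: 7·2 + 2·3 + 2·1 + 14·1 + 6·-1 + 7·1.

37 81
55 25
70 65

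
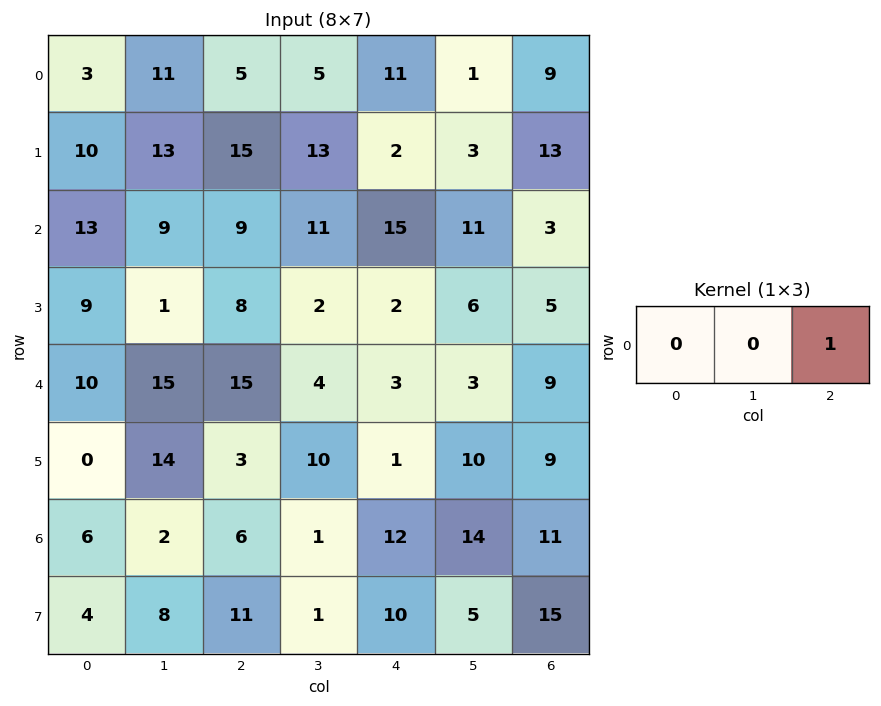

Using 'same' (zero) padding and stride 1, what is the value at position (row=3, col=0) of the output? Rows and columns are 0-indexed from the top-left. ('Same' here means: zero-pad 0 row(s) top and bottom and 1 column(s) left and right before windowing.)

The receptive field on the zero-padded input at this output position is [0 9 1]. Elementwise product with the kernel and sum: 1·1.

1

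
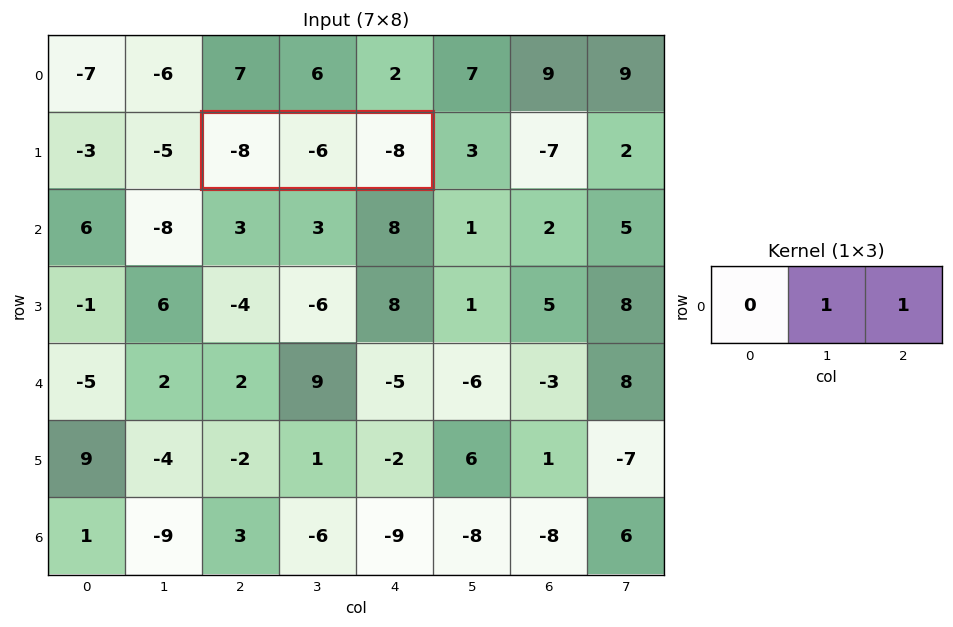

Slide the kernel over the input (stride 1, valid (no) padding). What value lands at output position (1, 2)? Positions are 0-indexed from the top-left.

-14

The receptive field on the input at this output position is [-8 -6 -8]. Elementwise product with the kernel and sum: -6·1 + -8·1.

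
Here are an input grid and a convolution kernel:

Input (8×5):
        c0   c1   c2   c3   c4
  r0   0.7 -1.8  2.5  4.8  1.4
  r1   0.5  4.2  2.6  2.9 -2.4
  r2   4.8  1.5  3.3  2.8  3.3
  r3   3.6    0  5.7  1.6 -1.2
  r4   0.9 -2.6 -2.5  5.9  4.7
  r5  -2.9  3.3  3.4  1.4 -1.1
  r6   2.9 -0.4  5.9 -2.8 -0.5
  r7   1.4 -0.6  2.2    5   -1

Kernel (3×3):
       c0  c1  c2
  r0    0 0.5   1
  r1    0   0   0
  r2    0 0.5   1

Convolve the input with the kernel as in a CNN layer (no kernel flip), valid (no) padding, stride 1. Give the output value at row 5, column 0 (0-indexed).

The receptive field on the input at this output position is [-2.9 3.3 3.4 / 2.9 -0.4 5.9 / 1.4 -0.6 2.2]. Elementwise product with the kernel and sum: 3.3·0.5 + 3.4·1 + -0.6·0.5 + 2.2·1.

6.95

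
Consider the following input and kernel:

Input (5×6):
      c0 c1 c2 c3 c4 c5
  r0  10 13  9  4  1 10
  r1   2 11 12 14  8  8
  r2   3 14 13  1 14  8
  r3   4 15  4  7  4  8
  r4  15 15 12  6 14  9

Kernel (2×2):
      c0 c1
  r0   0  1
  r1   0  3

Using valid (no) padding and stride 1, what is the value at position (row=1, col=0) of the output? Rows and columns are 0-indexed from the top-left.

53

The receptive field on the input at this output position is [2 11 / 3 14]. Elementwise product with the kernel and sum: 11·1 + 14·3.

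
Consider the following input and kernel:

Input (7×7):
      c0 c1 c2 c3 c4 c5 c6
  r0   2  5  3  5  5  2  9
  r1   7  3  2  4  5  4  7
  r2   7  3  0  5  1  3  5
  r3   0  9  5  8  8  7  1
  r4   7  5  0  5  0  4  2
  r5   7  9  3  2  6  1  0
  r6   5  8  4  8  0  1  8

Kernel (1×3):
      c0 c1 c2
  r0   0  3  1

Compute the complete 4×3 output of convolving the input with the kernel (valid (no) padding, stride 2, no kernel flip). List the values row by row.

Output[0,0]: The receptive field on the input at this output position is [2 5 3]. Elementwise product with the kernel and sum: 5·3 + 3·1.

18 20 15
9 16 14
15 15 14
28 24 11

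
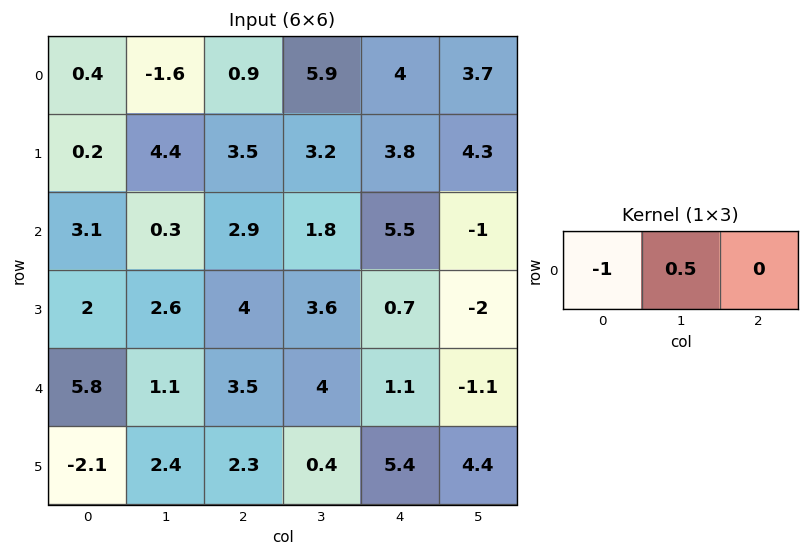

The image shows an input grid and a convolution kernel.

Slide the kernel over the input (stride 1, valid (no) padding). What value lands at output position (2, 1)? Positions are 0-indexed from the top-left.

The receptive field on the input at this output position is [0.3 2.9 1.8]. Elementwise product with the kernel and sum: 0.3·-1 + 2.9·0.5.

1.15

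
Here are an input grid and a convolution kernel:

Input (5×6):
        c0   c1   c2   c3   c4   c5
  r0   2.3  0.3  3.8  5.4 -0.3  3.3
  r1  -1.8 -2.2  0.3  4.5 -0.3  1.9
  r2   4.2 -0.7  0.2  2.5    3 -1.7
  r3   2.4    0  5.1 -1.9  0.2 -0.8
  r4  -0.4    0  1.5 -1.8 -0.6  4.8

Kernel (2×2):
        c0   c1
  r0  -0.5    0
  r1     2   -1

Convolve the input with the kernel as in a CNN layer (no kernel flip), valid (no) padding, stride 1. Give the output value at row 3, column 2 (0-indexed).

2.25

The receptive field on the input at this output position is [5.1 -1.9 / 1.5 -1.8]. Elementwise product with the kernel and sum: 5.1·-0.5 + 1.5·2 + -1.8·-1.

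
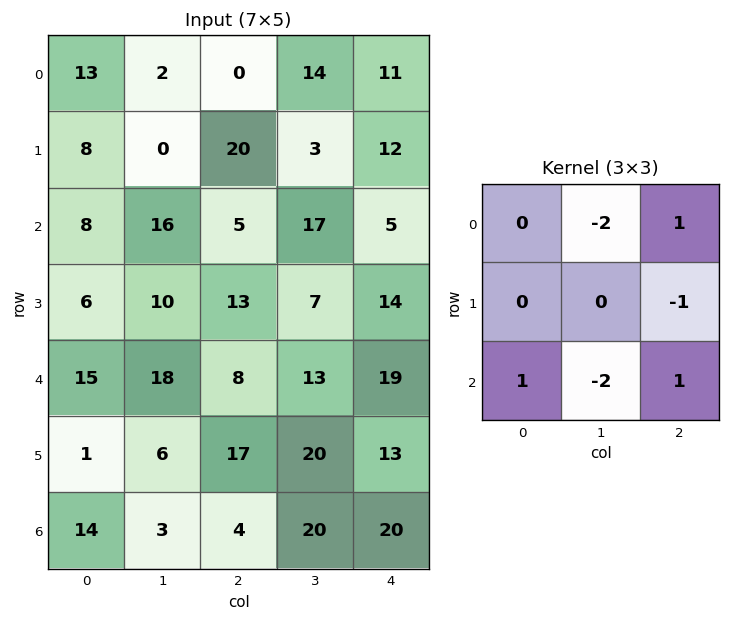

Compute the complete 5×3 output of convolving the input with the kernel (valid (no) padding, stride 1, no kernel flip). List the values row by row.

Output[0,0]: The receptive field on the input at this output position is [13 2 0 / 8 0 20 / 8 16 5]. Elementwise product with the kernel and sum: 2·-2 + 0·1 + 20·-1 + 8·1 + 16·-2 + 5·1.

-43 34 -53
14 -63 14
-53 15 -42
-9 -40 -29
-33 -8 -36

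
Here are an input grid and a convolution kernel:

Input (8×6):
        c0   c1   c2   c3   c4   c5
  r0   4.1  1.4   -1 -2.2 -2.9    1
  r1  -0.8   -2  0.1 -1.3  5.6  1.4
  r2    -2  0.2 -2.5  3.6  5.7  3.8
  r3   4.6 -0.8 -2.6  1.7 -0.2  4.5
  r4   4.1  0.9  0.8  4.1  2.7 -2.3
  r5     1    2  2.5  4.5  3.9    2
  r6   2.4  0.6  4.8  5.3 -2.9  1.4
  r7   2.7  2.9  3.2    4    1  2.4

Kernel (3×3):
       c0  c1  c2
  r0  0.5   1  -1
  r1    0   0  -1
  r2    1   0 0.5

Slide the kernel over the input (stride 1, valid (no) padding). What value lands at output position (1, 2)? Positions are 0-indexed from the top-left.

The receptive field on the input at this output position is [0.1 -1.3 5.6 / -2.5 3.6 5.7 / -2.6 1.7 -0.2]. Elementwise product with the kernel and sum: 0.1·0.5 + -1.3·1 + 5.6·-1 + 5.7·-1 + -2.6·1 + -0.2·0.5.

-15.25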